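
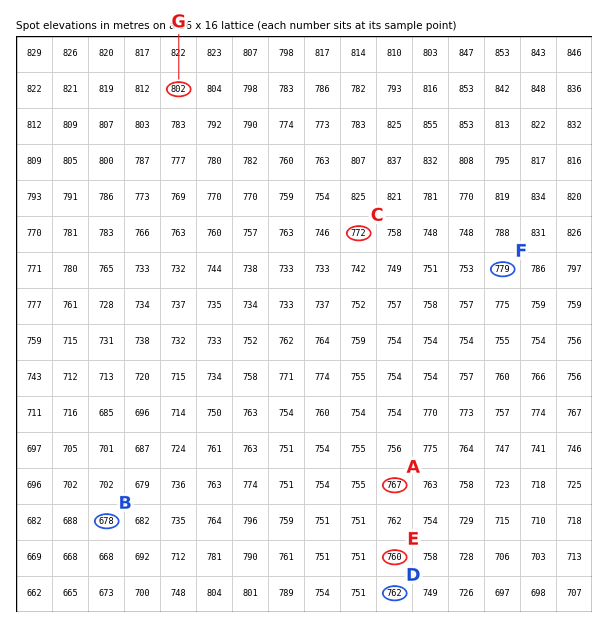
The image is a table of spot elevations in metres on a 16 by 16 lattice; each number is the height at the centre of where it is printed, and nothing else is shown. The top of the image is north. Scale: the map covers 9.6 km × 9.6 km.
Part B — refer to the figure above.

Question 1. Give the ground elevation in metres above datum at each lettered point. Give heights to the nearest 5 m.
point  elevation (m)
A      765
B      680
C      770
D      760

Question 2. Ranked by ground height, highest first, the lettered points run G F E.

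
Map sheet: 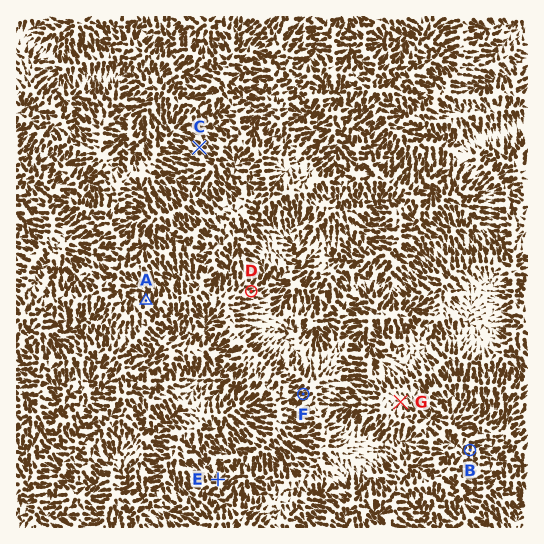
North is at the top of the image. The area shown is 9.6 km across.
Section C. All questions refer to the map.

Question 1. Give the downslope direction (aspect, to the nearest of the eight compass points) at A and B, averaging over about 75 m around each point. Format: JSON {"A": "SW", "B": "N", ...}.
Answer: {"A": "N", "B": "S"}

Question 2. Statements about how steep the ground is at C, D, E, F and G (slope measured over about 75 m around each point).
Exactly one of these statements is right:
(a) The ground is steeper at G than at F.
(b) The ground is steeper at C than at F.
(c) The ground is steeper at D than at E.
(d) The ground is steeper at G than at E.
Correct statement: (b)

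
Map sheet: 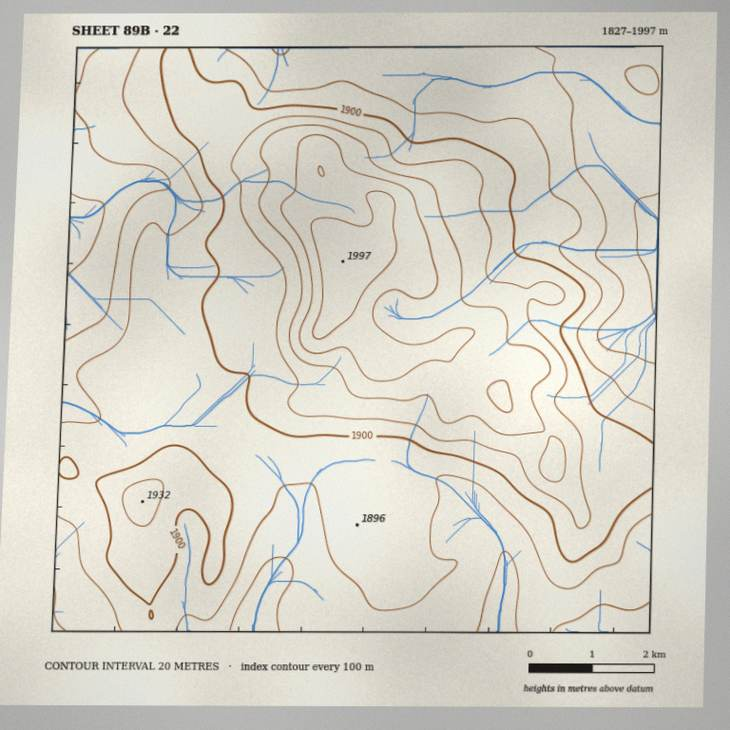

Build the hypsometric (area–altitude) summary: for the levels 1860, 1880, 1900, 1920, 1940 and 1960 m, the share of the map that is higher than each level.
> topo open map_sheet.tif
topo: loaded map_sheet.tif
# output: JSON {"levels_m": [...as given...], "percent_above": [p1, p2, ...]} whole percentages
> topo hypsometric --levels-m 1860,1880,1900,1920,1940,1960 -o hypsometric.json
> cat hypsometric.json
{"levels_m": [1860, 1880, 1900, 1920, 1940, 1960], "percent_above": [89, 66, 39, 23, 15, 7]}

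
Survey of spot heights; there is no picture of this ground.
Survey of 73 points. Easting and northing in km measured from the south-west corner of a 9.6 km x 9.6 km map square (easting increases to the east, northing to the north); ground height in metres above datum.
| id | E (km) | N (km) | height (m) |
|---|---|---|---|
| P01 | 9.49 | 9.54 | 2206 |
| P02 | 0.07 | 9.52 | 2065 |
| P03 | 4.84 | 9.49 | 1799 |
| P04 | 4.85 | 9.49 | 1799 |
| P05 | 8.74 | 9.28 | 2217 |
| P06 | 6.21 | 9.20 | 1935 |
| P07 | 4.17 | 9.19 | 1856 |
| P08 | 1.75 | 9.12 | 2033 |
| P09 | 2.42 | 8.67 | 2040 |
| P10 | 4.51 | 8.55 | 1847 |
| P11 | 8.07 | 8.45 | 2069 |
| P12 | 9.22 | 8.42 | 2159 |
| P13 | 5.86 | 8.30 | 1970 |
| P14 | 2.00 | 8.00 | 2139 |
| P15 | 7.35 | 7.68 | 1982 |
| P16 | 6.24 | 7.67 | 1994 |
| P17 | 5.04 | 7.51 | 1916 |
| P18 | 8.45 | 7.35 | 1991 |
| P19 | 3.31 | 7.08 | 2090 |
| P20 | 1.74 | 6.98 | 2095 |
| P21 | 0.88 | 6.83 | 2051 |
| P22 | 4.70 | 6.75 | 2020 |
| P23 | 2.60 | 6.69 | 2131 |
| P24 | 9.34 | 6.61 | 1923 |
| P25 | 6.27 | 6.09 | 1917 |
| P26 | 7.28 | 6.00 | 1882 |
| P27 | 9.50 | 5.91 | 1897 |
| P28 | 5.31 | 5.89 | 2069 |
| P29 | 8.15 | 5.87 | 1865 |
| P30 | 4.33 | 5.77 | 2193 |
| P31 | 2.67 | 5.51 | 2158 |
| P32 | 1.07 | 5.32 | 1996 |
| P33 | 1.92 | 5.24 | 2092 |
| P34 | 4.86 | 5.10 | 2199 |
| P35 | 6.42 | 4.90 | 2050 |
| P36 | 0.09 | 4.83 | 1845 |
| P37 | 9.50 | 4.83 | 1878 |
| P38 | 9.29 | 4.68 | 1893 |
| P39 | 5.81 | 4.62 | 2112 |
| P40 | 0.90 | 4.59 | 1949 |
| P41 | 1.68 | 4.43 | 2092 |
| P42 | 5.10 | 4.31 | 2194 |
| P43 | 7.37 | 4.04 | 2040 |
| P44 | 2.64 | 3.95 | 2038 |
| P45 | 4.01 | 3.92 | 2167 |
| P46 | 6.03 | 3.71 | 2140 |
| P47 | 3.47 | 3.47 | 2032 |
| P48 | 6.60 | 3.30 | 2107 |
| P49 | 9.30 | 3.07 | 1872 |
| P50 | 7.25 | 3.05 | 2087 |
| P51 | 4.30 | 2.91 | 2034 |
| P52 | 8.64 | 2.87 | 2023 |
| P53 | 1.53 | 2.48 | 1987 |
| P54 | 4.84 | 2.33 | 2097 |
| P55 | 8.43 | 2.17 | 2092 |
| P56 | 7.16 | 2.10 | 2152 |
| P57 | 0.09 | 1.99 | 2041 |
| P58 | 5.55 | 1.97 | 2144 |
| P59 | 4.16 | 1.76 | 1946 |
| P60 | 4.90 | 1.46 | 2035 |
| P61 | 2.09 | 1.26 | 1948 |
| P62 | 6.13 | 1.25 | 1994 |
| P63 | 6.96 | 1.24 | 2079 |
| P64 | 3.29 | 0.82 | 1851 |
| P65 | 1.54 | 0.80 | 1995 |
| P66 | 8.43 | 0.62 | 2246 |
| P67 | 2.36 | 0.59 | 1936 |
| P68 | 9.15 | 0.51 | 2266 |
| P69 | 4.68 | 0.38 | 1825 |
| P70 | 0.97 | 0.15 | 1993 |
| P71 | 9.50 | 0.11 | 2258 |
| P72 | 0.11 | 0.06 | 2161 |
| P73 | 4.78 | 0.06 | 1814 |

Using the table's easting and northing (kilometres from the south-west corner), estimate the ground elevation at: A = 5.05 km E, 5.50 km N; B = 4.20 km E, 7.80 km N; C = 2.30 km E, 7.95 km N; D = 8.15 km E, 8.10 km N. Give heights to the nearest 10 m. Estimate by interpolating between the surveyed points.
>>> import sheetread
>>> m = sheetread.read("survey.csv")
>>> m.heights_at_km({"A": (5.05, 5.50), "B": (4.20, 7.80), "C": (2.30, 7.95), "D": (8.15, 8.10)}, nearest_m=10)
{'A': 2150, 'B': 1930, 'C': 2160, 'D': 2050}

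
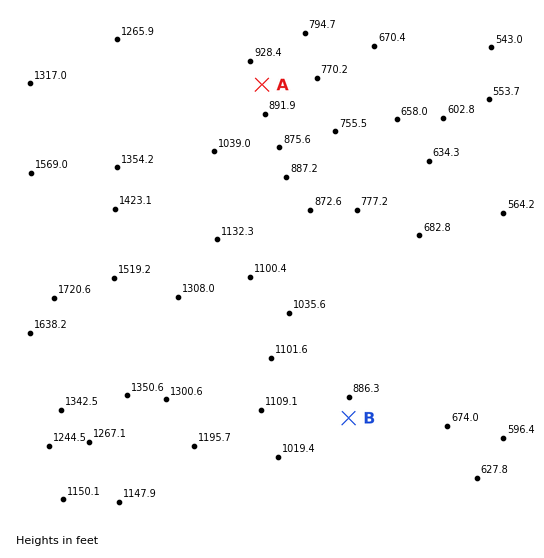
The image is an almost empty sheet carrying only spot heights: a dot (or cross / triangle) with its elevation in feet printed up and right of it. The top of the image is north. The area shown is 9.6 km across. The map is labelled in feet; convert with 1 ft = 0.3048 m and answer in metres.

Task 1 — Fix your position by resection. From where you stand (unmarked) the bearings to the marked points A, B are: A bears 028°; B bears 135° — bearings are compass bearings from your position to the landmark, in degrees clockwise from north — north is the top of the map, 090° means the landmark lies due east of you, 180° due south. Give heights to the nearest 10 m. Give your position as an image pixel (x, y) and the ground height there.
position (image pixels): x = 176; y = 246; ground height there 380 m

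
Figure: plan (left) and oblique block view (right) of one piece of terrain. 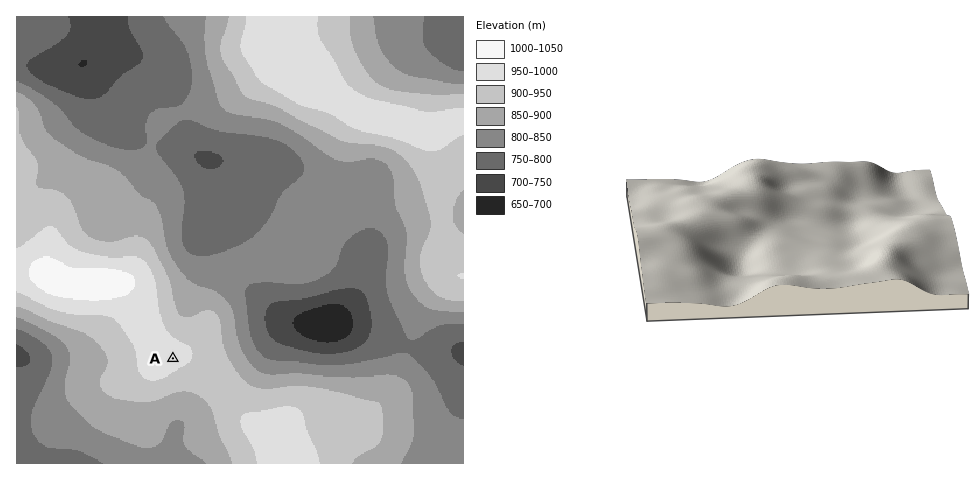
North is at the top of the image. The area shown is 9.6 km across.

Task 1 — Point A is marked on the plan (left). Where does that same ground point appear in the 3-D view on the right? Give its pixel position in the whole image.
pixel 706 204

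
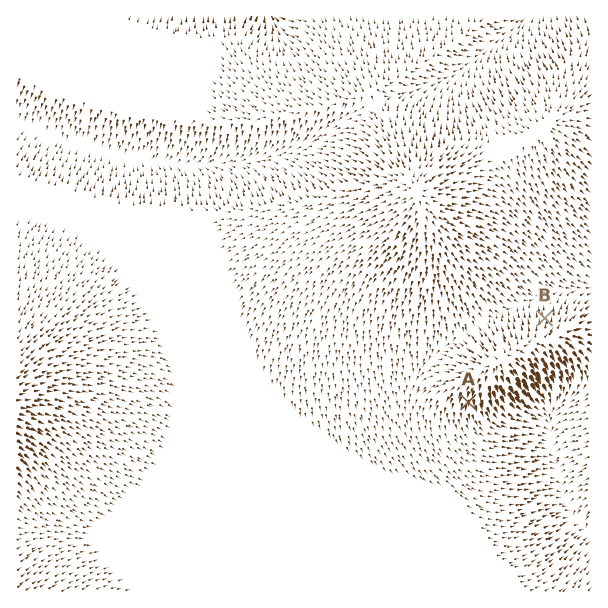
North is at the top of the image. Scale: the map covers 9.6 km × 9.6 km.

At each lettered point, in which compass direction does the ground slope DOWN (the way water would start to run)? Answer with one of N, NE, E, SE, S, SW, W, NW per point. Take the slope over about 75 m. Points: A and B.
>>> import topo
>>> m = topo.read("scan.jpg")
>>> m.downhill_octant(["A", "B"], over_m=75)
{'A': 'S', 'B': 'N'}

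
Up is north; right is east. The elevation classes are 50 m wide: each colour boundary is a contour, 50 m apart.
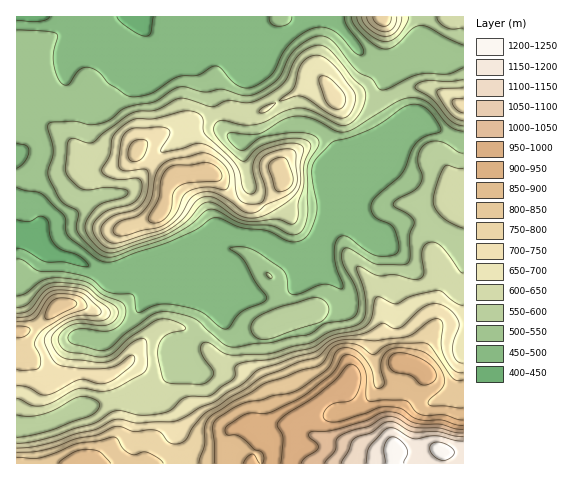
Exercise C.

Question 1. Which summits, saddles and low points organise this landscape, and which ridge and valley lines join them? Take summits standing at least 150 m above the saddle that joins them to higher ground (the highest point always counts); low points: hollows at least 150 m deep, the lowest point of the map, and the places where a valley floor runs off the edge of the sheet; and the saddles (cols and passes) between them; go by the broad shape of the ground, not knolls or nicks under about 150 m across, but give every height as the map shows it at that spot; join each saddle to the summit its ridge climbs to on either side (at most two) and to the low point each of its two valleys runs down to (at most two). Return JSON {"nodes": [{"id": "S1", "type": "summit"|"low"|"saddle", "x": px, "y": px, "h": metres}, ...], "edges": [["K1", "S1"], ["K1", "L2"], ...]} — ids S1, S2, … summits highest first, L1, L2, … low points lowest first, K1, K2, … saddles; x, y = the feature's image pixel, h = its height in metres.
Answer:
{"nodes": [
{"id": "S1", "type": "summit", "x": 395, "y": 447, "h": 1220},
{"id": "S2", "type": "summit", "x": 59, "y": 307, "h": 839},
{"id": "S3", "type": "summit", "x": 174, "y": 175, "h": 834},
{"id": "S4", "type": "summit", "x": 382, "y": 18, "h": 786},
{"id": "L1", "type": "low", "x": 17, "y": 238, "h": 413},
{"id": "K1", "type": "saddle", "x": 116, "y": 399, "h": 622},
{"id": "K2", "type": "saddle", "x": 463, "y": 56, "h": 536},
{"id": "K3", "type": "saddle", "x": 451, "y": 137, "h": 515},
{"id": "K4", "type": "saddle", "x": 95, "y": 269, "h": 453}],
"edges": [["K1", "S1"], ["K1", "S2"], ["K1", "L1"], ["K2", "S3"], ["K2", "S4"], ["K2", "L1"], ["K3", "S1"], ["K3", "S3"], ["K3", "L1"], ["K4", "S2"], ["K4", "S3"], ["K4", "L1"]]}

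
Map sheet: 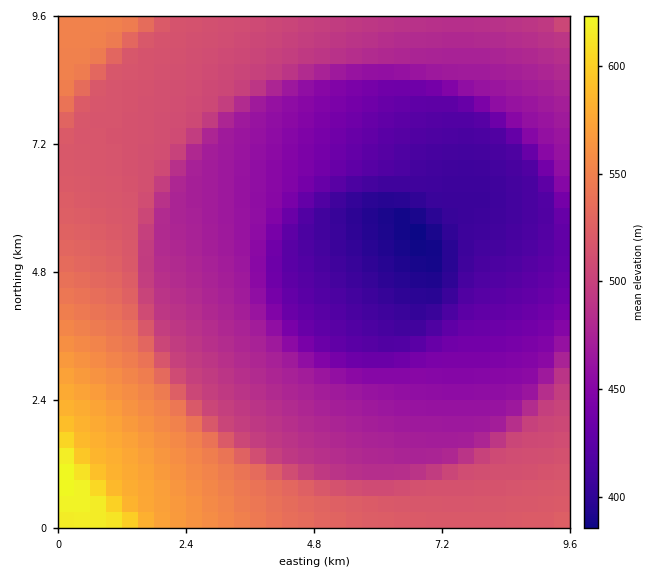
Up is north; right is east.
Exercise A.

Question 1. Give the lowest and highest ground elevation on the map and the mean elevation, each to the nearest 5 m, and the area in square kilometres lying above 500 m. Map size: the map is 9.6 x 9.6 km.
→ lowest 385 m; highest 625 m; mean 480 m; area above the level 34.2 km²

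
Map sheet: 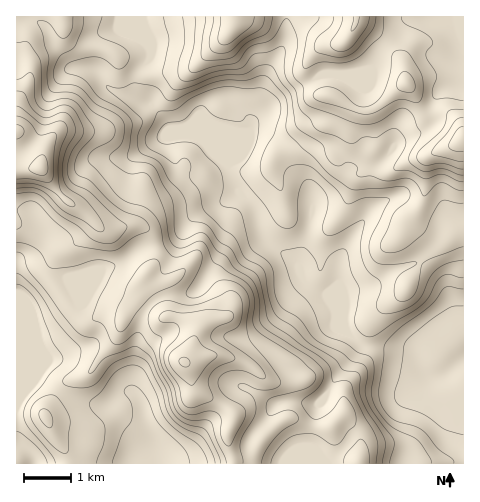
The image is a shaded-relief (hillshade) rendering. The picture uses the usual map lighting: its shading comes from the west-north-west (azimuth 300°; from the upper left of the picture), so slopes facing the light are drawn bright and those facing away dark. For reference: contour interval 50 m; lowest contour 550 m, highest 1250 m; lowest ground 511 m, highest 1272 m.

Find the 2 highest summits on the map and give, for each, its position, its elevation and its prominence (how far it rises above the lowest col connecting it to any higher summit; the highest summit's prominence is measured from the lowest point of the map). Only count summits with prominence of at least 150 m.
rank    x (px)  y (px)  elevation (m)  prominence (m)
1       41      167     1272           761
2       183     362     1154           181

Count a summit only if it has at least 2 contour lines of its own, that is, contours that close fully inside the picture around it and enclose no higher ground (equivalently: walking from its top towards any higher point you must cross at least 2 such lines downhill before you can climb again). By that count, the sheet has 2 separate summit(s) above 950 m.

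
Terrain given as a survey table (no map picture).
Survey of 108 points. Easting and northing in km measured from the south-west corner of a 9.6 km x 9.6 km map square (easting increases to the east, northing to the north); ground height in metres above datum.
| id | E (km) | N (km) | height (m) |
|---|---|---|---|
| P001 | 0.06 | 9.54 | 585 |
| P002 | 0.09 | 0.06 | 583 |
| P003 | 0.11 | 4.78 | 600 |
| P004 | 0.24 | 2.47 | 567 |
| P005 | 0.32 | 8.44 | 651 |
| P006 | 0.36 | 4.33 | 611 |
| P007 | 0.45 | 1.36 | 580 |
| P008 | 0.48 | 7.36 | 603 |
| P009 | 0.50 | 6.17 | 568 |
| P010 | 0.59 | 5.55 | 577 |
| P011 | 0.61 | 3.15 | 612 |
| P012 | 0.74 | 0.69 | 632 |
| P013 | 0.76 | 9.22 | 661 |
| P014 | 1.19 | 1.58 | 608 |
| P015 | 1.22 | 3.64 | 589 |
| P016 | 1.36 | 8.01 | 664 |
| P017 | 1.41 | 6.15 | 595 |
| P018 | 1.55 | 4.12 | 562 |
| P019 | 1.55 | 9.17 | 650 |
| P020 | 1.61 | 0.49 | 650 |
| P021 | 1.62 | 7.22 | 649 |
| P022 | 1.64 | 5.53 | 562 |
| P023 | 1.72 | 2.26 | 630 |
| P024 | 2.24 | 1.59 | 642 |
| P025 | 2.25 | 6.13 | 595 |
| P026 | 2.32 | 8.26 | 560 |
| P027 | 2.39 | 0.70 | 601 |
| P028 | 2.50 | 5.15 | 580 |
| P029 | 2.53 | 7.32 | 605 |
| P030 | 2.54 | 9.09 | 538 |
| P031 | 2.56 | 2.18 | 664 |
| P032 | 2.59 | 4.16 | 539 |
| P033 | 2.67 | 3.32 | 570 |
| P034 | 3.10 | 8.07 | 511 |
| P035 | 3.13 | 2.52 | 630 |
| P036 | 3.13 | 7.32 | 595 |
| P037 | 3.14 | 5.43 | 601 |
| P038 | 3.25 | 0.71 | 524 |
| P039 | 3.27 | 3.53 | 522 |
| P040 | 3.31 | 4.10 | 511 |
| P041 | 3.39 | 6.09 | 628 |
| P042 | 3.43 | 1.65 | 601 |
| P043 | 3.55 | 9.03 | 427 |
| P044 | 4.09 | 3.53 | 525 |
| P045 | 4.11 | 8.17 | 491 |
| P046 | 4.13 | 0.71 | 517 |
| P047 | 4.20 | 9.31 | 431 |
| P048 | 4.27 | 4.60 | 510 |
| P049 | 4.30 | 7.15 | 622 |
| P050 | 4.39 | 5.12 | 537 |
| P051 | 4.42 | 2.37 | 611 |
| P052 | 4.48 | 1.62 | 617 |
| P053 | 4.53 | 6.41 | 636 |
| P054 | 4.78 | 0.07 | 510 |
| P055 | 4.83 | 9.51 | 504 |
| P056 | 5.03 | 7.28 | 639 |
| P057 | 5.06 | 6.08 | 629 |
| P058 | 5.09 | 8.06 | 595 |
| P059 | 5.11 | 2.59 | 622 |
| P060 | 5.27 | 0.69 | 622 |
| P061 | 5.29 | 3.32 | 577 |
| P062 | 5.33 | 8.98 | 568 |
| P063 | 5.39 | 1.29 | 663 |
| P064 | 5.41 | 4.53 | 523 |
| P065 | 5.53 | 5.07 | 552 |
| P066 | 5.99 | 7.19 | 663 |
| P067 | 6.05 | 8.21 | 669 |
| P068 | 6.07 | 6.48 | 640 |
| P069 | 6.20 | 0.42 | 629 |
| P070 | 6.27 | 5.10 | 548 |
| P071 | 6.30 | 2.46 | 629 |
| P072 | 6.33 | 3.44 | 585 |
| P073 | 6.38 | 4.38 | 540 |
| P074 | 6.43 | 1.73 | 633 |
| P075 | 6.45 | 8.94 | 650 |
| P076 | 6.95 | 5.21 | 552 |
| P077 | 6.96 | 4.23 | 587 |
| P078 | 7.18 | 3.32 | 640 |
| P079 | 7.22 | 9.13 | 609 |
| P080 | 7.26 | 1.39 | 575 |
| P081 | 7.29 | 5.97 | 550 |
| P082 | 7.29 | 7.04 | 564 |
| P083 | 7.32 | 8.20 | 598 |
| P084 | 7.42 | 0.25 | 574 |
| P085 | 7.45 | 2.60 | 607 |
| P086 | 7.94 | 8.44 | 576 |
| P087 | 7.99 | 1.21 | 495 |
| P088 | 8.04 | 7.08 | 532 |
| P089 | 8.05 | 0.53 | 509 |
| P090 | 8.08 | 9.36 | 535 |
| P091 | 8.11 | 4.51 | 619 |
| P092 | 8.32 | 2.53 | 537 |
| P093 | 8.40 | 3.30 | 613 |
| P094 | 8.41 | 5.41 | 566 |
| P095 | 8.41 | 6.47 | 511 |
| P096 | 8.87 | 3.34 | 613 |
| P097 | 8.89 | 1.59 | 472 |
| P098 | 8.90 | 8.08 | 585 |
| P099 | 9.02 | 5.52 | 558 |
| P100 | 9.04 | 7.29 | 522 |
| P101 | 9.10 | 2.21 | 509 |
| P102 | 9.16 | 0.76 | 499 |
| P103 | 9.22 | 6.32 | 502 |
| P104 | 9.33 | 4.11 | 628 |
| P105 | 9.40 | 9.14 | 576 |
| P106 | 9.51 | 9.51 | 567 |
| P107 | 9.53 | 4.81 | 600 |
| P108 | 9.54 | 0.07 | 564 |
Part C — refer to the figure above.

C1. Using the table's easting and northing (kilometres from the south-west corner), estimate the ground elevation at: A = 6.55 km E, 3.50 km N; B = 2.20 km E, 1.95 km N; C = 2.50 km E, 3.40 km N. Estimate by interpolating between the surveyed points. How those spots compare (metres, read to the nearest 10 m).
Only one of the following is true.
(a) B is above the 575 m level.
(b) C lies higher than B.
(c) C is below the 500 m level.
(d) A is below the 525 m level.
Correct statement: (a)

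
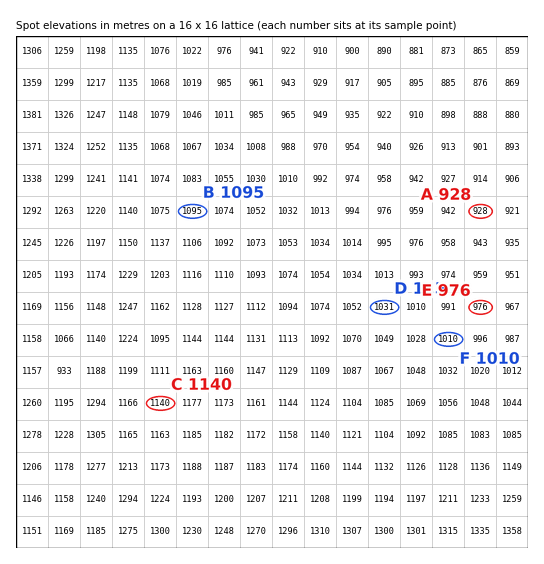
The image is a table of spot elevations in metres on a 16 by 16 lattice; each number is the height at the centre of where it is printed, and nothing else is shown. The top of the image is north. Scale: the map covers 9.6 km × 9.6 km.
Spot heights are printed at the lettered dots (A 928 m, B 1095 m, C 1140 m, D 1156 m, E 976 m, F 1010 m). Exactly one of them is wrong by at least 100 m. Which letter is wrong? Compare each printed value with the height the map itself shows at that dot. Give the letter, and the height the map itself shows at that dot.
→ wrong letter D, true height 1031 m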